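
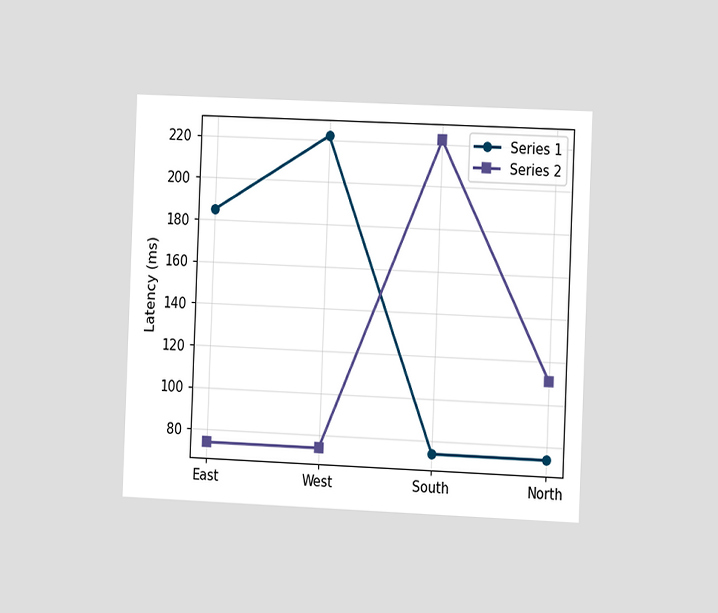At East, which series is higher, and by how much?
Series 1, by 111ms

The chart is tilted about 2° clockwise and viewed slightly from the right. At East, Series 1 sits above the other line by 111ms.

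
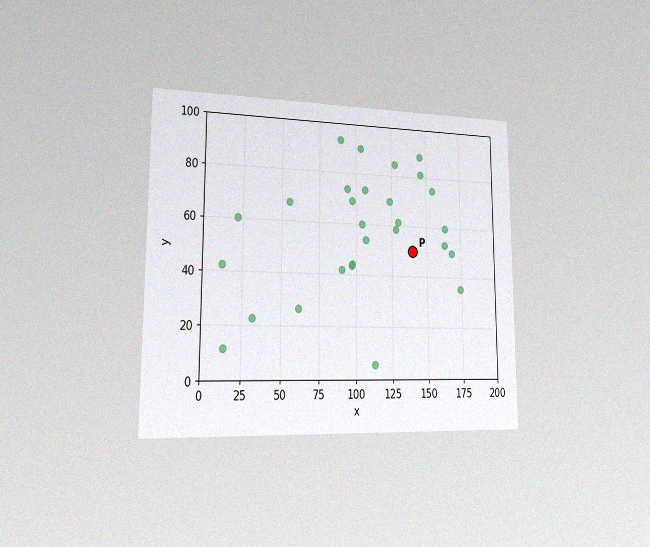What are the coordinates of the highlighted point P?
(140, 50)

The chart is viewed slightly from the left, with some photo noise. Following the gridlines from P to each axis, P sits at (140, 50).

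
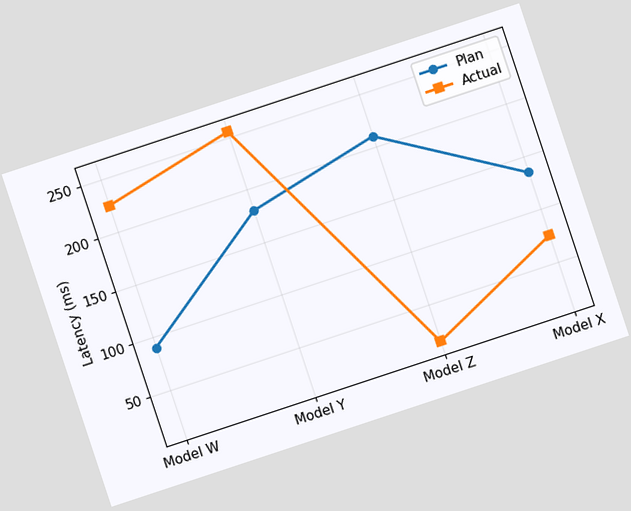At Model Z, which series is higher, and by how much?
Plan, by 195ms

The chart is tilted about 18° counter-clockwise. At Model Z, Plan sits above the other line by 195ms.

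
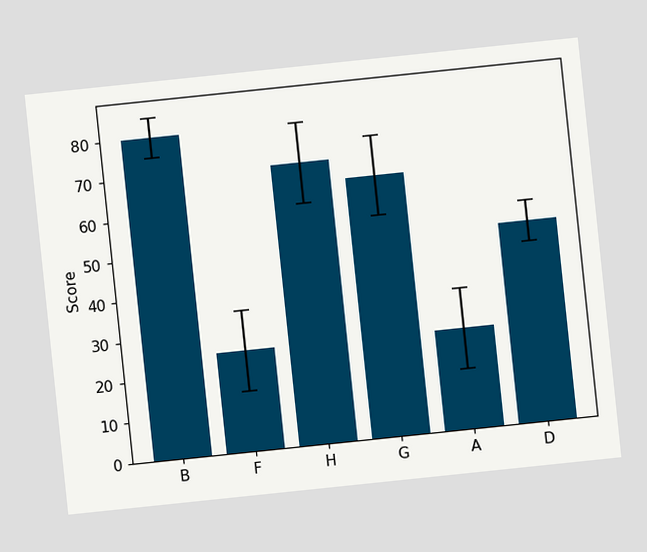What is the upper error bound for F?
The chart is tilted about 6° counter-clockwise. The F bar's upper whisker reaches 35.

35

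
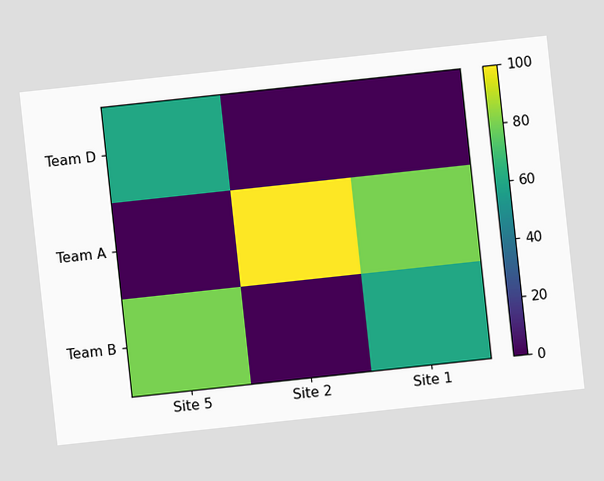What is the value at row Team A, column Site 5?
0

The chart is tilted about 6° counter-clockwise. Matching cell (Team A, Site 5) against the colorbar gives 0.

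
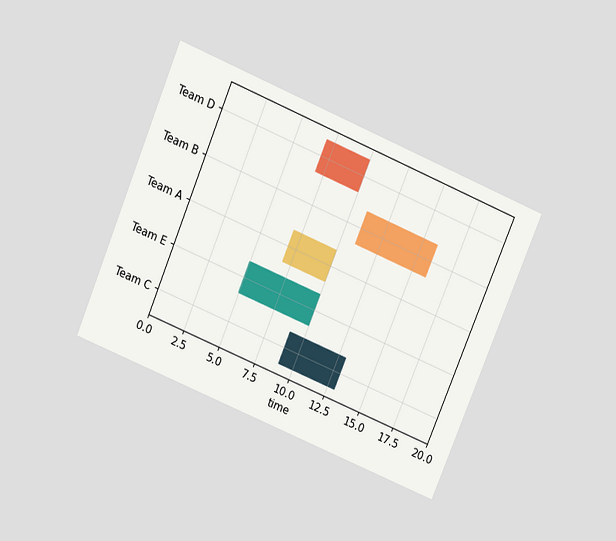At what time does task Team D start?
7

The chart is tilted about 23° clockwise and viewed slightly from above. The Team D bar begins at t=7.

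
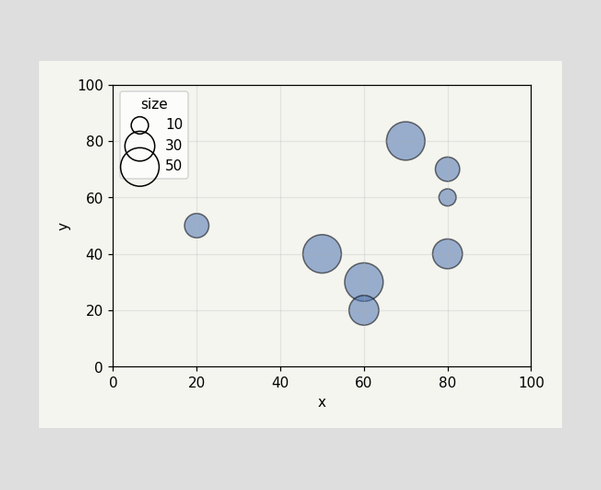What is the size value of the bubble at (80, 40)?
Matching the bubble at (80, 40) against the size legend gives 30.

30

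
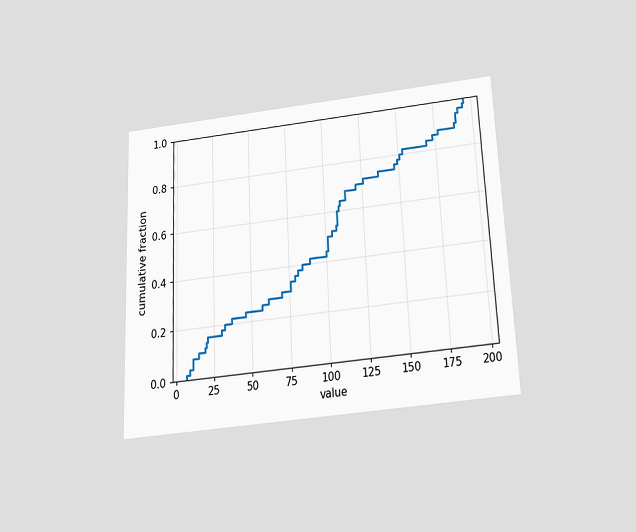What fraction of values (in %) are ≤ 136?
74%

The chart is tilted about 2° counter-clockwise and viewed slightly from below. At x=136 the ECDF step is at 74%.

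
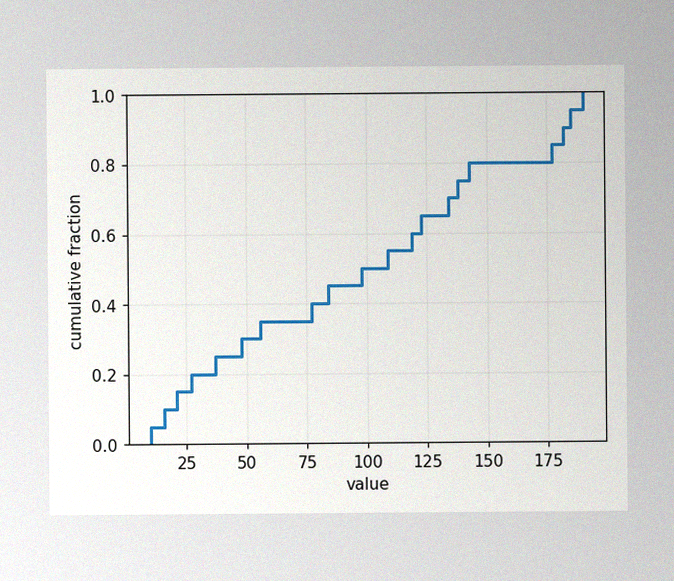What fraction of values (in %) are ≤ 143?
The image has some photo noise and uneven lighting. At x=143 the ECDF step is at 80%.

80%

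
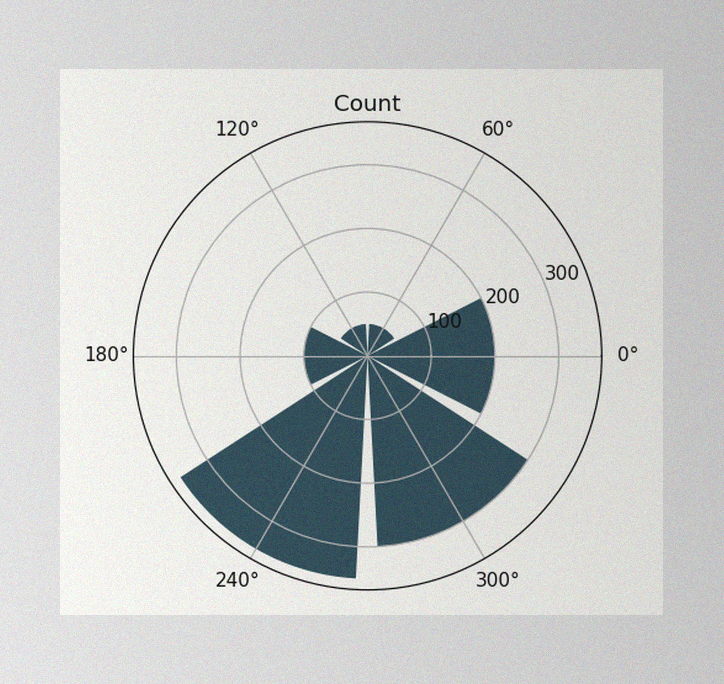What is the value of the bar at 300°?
The image has some photo noise and uneven lighting. The bar at 300° reaches 300 on the radial axis.

300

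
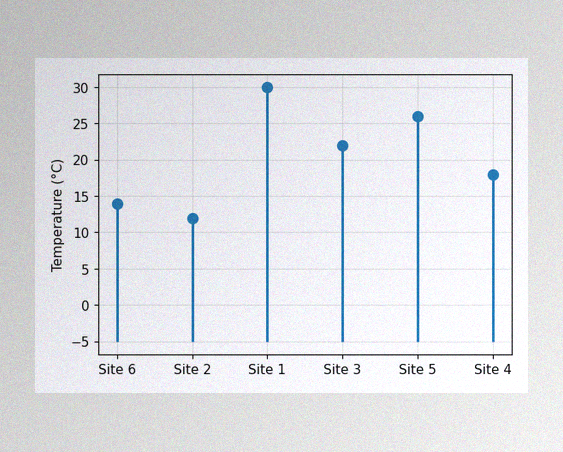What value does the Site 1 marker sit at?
30°C

The image has some photo noise and uneven lighting. The Site 1 marker sits at 30°C.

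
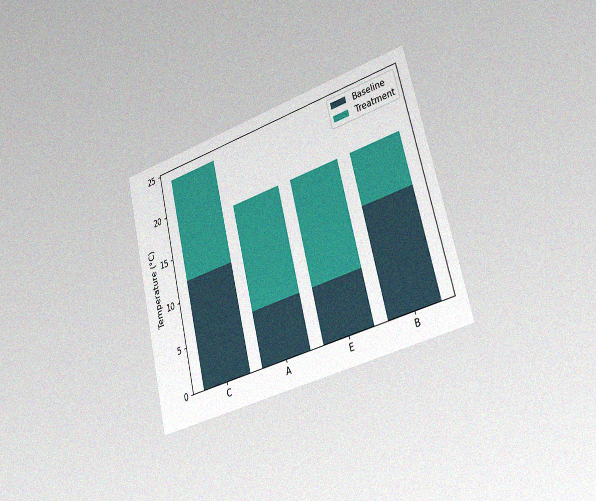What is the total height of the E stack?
The chart is tilted about 14° counter-clockwise and viewed slightly from the right, with some photo noise. The E stack's top reaches 18°C on the y-axis.

18°C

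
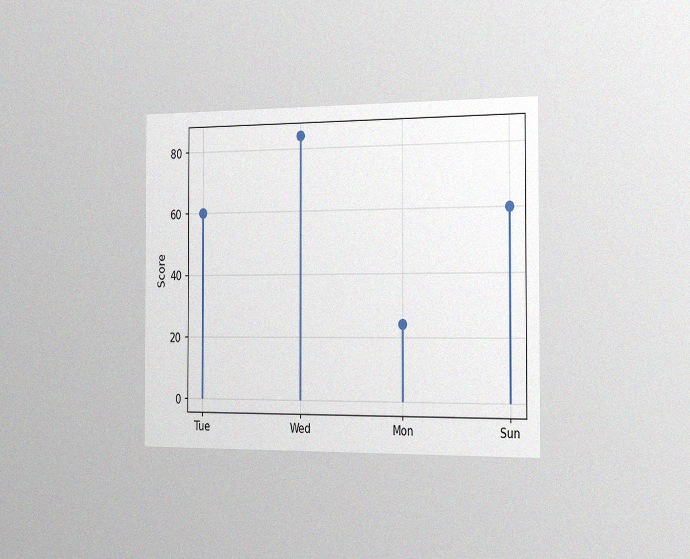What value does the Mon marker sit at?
24

The chart is viewed slightly from the right, with some photo noise. The Mon marker sits at 24.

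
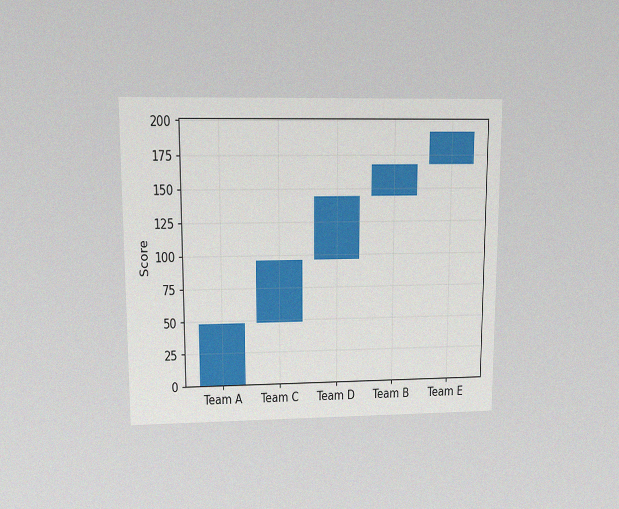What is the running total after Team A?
48

The chart is viewed at a slight angle, with some photo noise. After Team A the running total reaches 48.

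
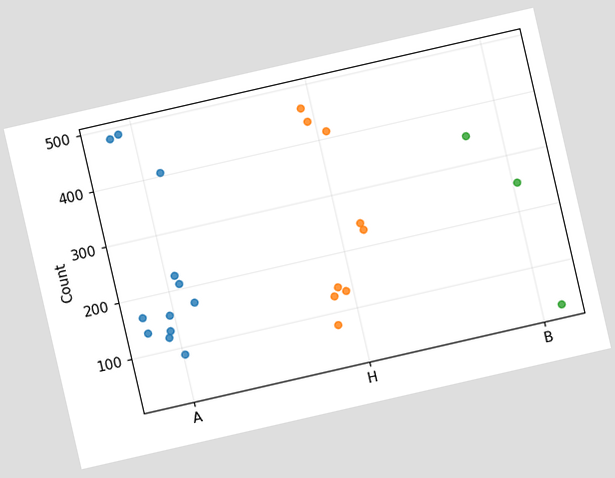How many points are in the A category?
The chart is tilted about 13° counter-clockwise. Counting the markers in the A column gives 12.

12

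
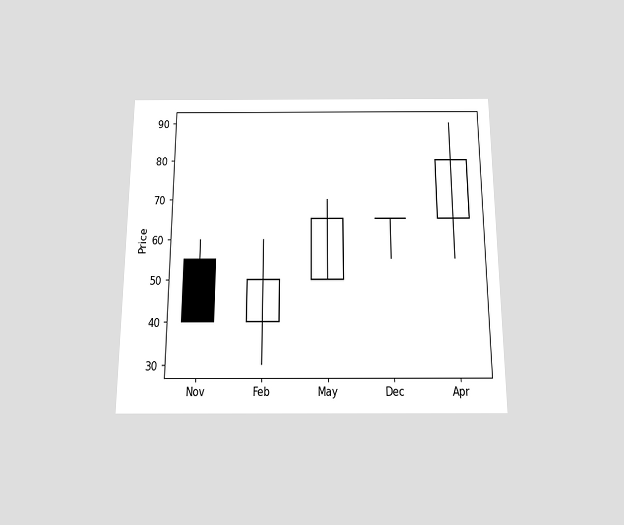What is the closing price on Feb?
The chart is viewed slightly from below. The Feb candle closes at 50.

50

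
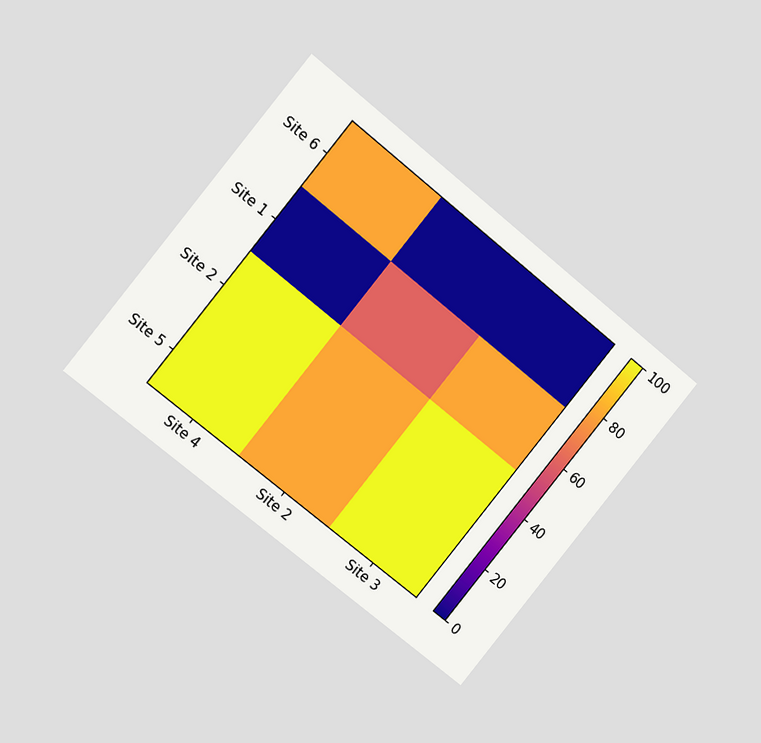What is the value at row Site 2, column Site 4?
100

The chart is tilted about 39° clockwise and viewed at a slight angle. Matching cell (Site 2, Site 4) against the colorbar gives 100.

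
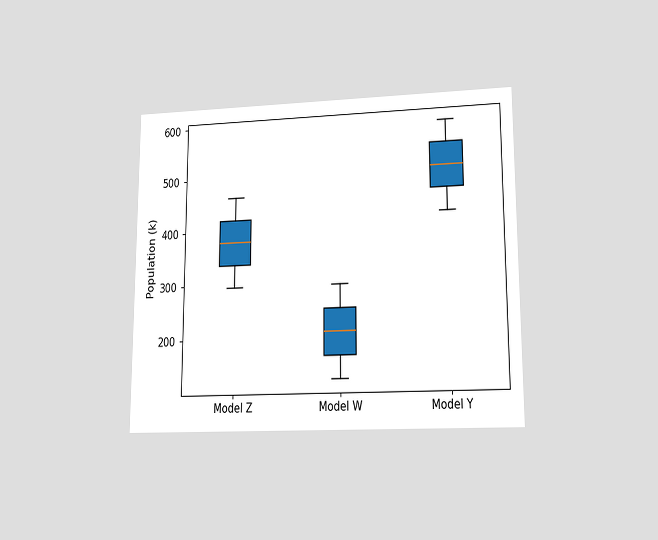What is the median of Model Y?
504k

The chart is viewed at a slight angle. The median line in the Model Y box sits at 504k.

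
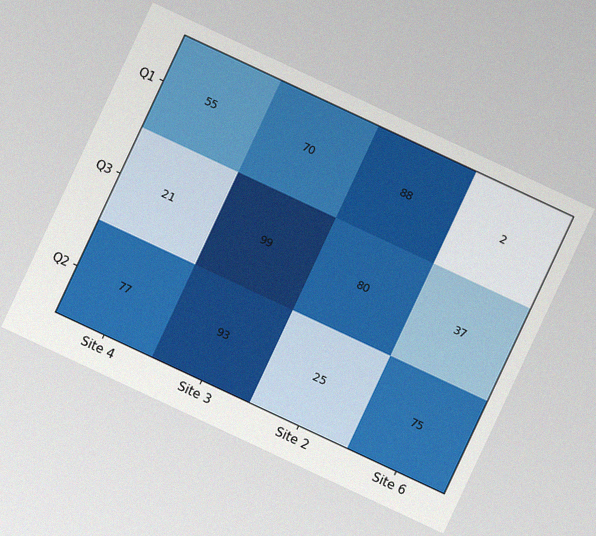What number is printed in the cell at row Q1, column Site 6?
2

The chart is tilted about 25° clockwise, with some photo noise. The (Q1, Site 6) cell reads 2.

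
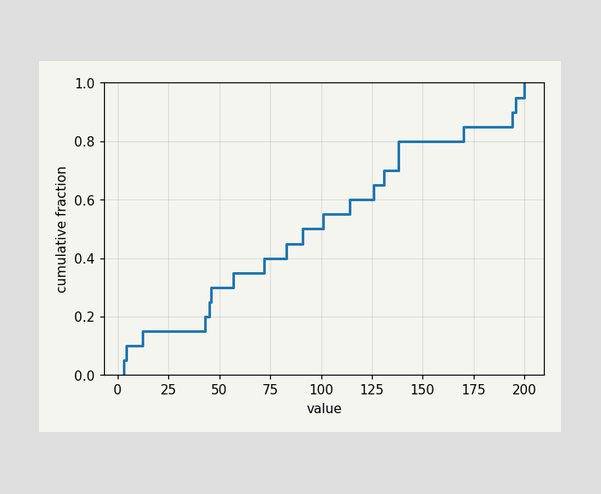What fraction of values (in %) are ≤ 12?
15%

At x=12 the ECDF step is at 15%.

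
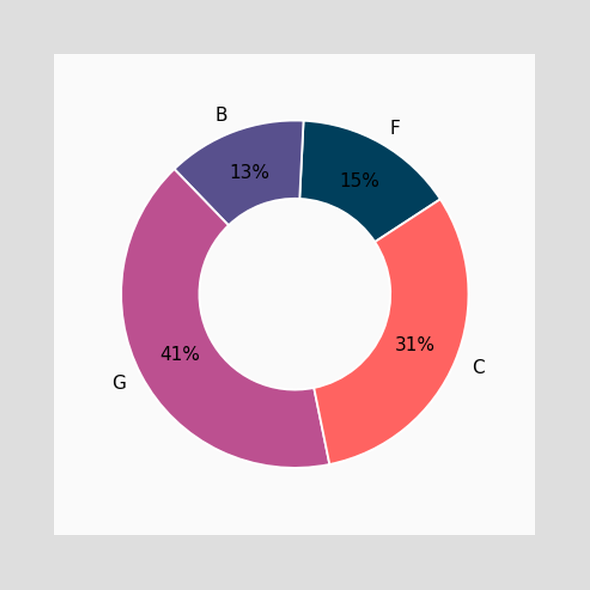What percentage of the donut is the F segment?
The F segment takes up 15% of the ring.

15%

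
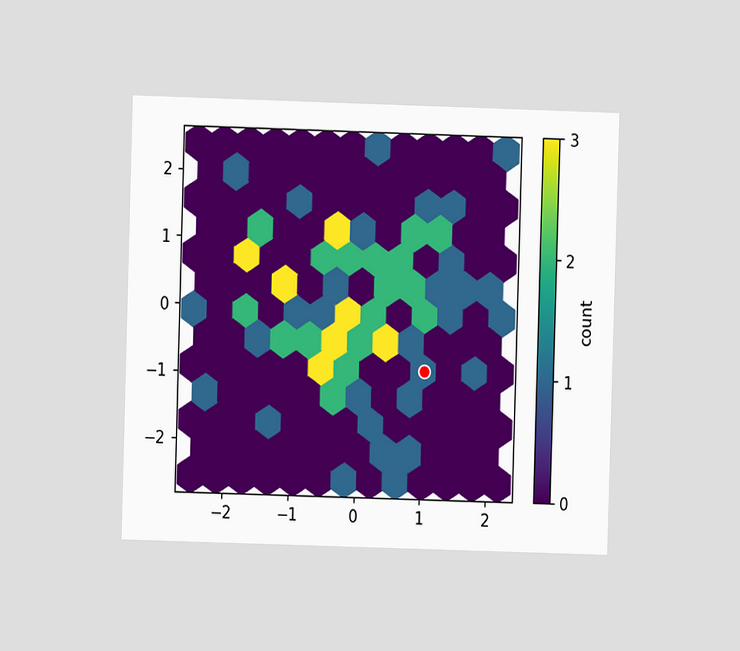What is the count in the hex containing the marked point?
The chart is viewed at a slight angle. The marked hex reads 1 on the colorbar.

1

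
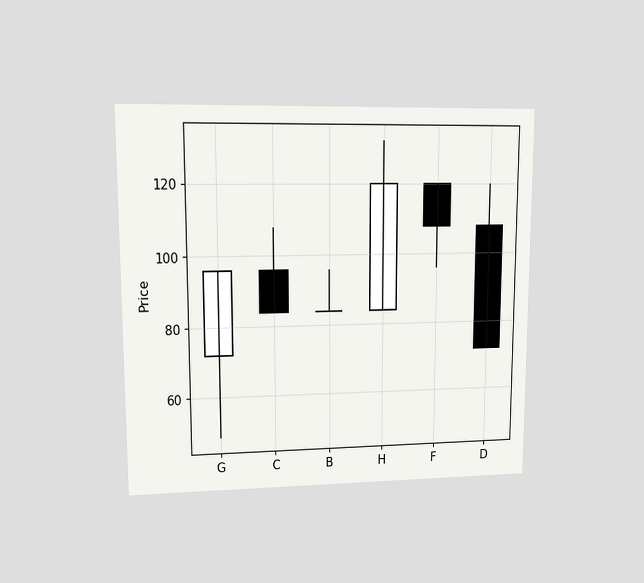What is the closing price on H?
120

The chart is viewed at a slight angle. The H candle closes at 120.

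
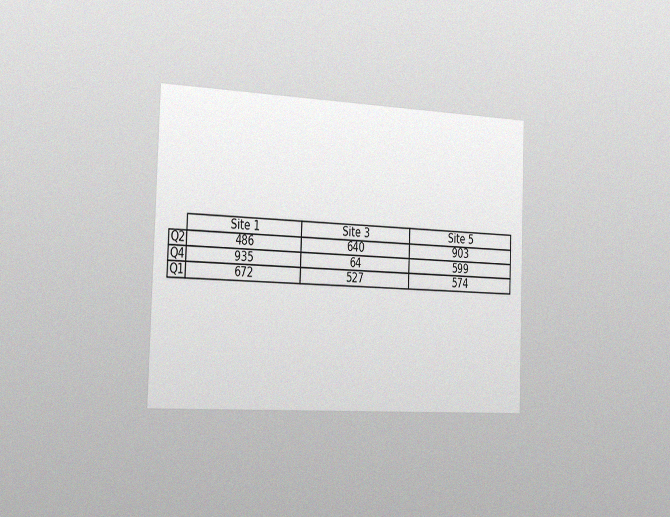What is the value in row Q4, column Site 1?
935

The chart is tilted about 2° clockwise and viewed slightly from the left, with some photo noise. The (Q4, Site 1) cell reads 935.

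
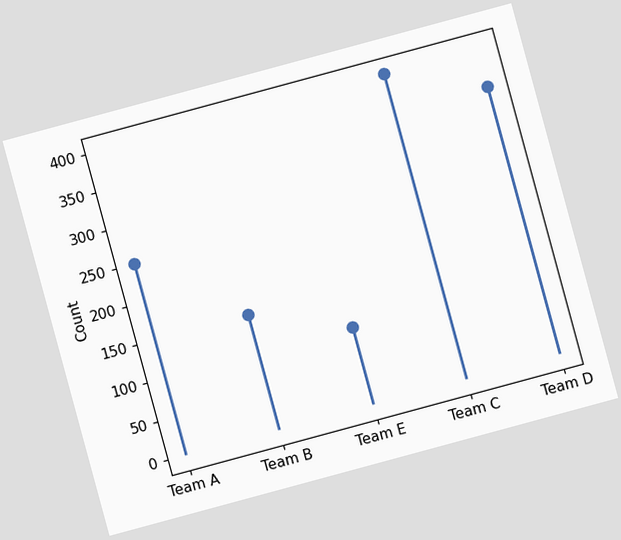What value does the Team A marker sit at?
250

The chart is tilted about 15° counter-clockwise. The Team A marker sits at 250.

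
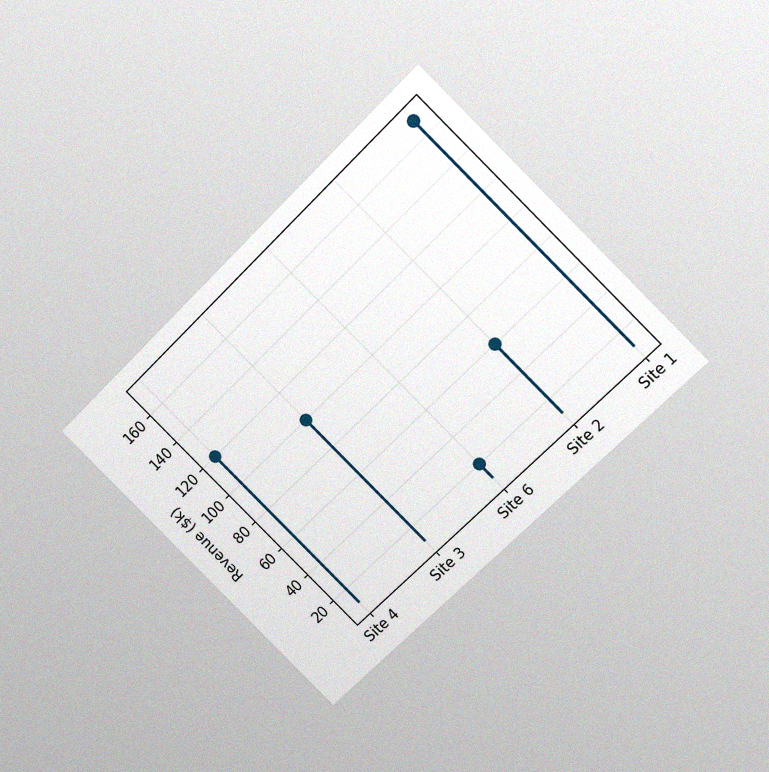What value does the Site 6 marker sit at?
The chart is tilted about 45° counter-clockwise and viewed at a slight angle, with some photo noise. The Site 6 marker sits at $20k.

$20k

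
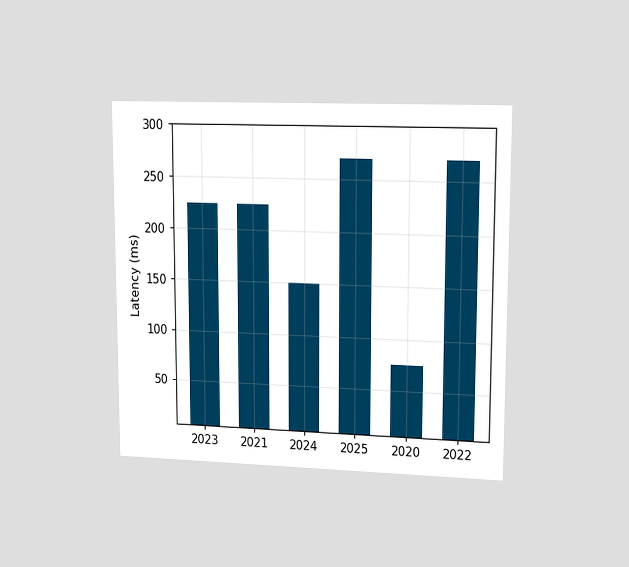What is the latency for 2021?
The chart is viewed at a slight angle. Reading along the chart's y-axis, the 2021 bar reaches 225ms.

225ms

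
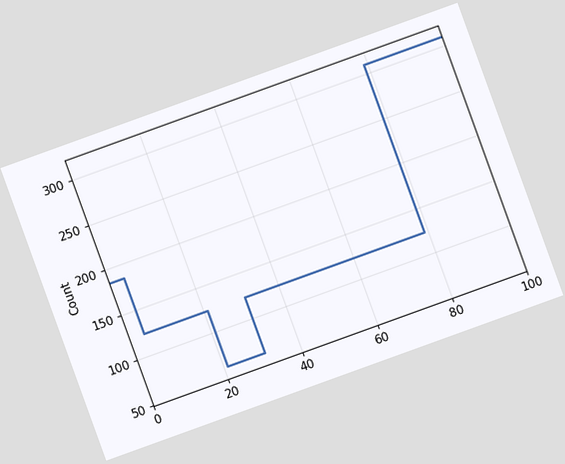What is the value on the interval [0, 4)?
The chart is tilted about 20° counter-clockwise. On [0, 4) the step sits at 186.

186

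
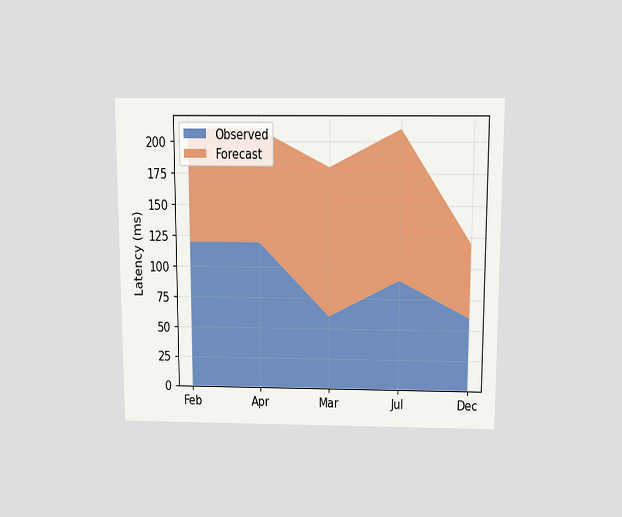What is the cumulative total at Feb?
210ms

The chart is viewed slightly from above. The stacked total at Feb reaches 210ms.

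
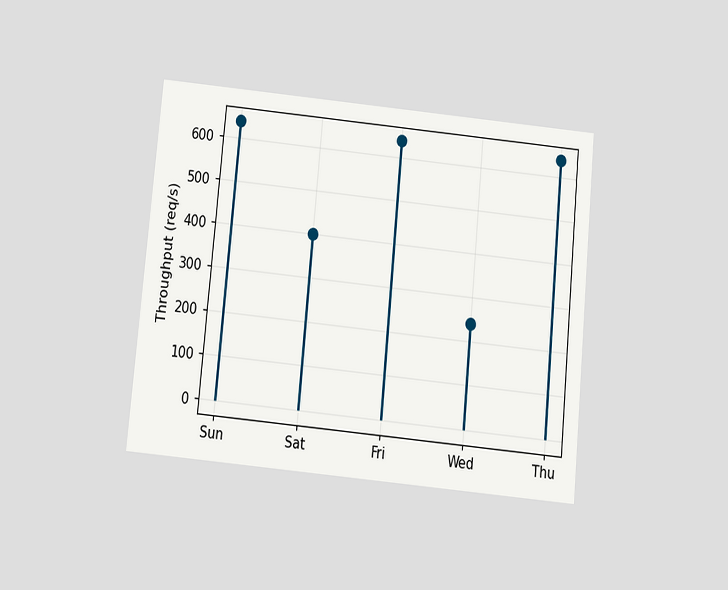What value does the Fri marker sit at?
The chart is tilted about 5° clockwise and viewed slightly from below. The Fri marker sits at 640req/s.

640req/s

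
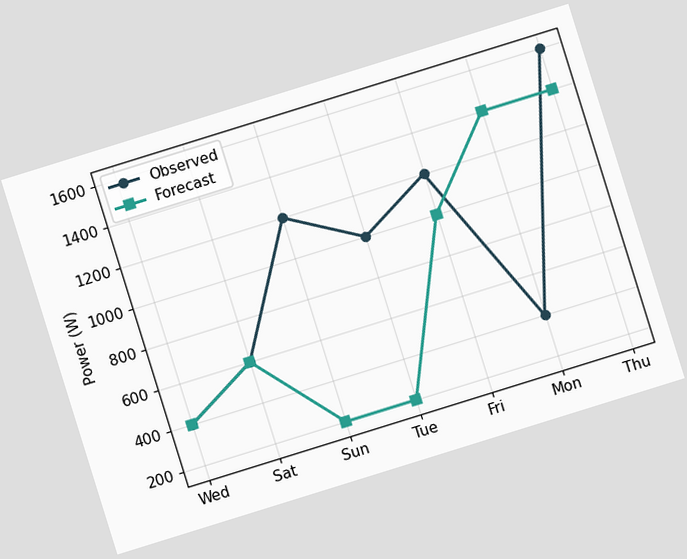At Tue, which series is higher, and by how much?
The chart is tilted about 17° counter-clockwise. At Tue, Observed sits above the other line by 800W.

Observed, by 800W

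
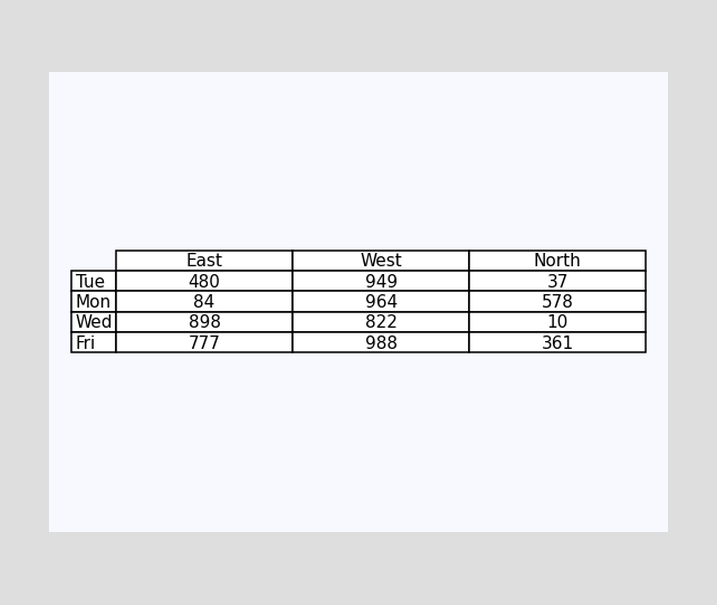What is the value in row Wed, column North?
10

The (Wed, North) cell reads 10.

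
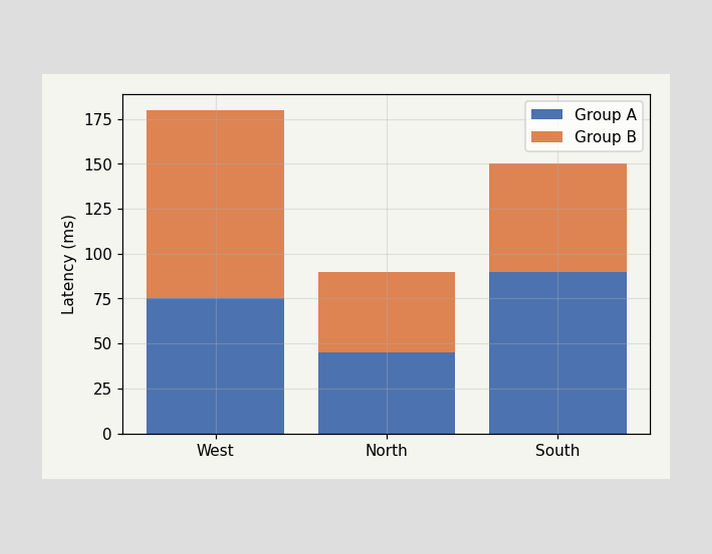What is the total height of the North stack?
The North stack's top reaches 90ms on the y-axis.

90ms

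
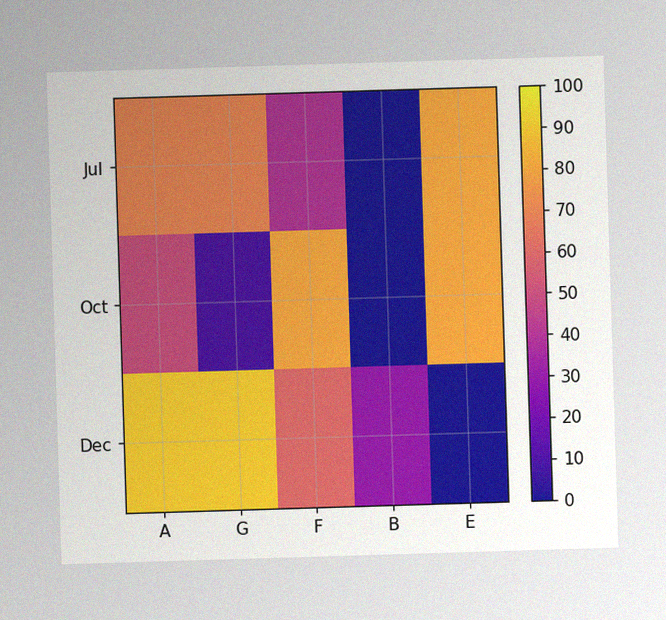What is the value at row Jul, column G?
70

The image has some photo noise and uneven lighting. Matching cell (Jul, G) against the colorbar gives 70.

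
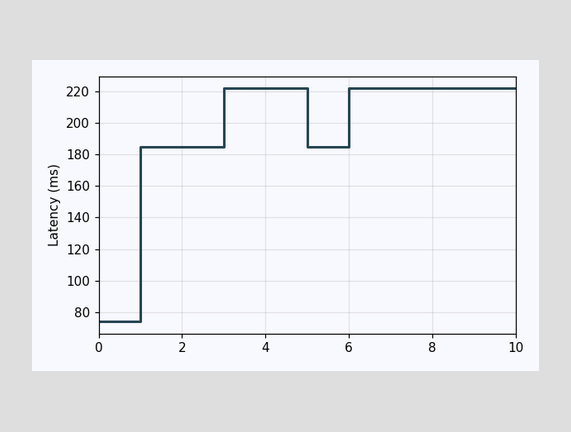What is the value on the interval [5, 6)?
On [5, 6) the step sits at 185ms.

185ms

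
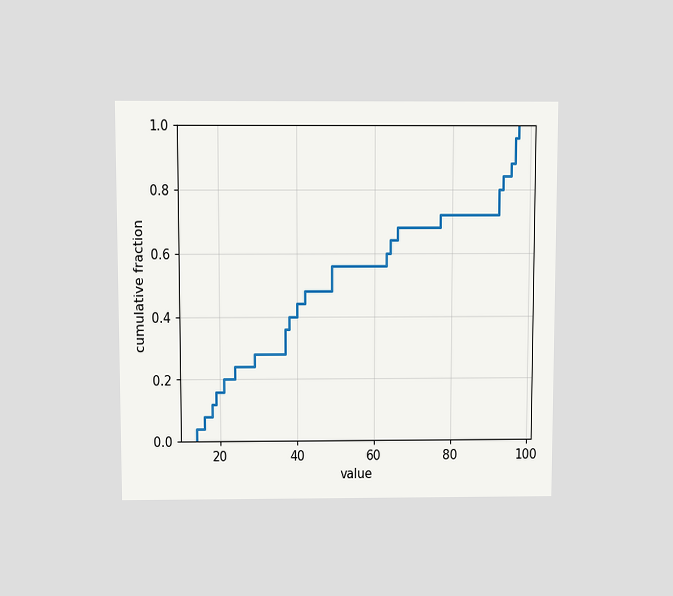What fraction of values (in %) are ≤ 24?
The chart is viewed slightly from above. At x=24 the ECDF step is at 24%.

24%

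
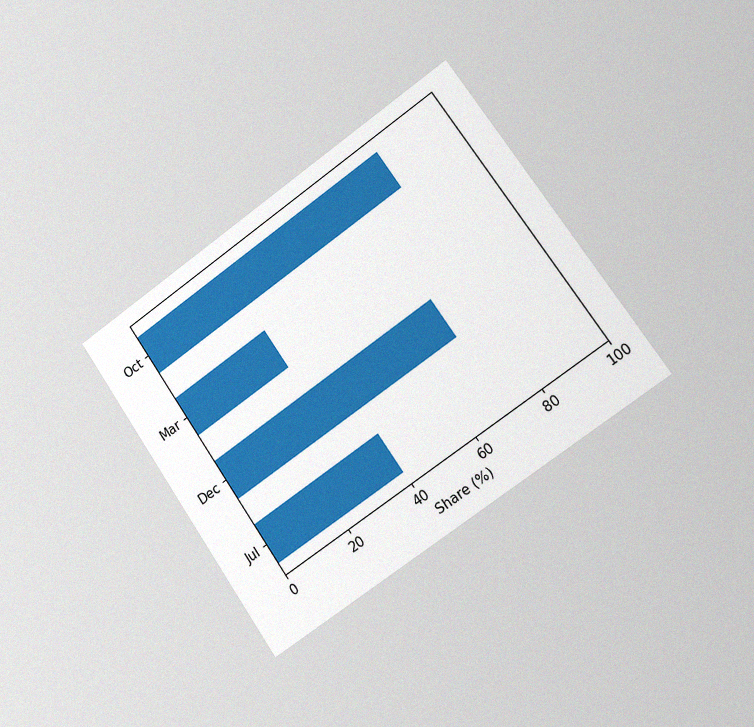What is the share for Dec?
The chart is tilted about 35° counter-clockwise and viewed slightly from the right, with some photo noise. Reading along the chart's x-axis, the Dec bar reaches 70%.

70%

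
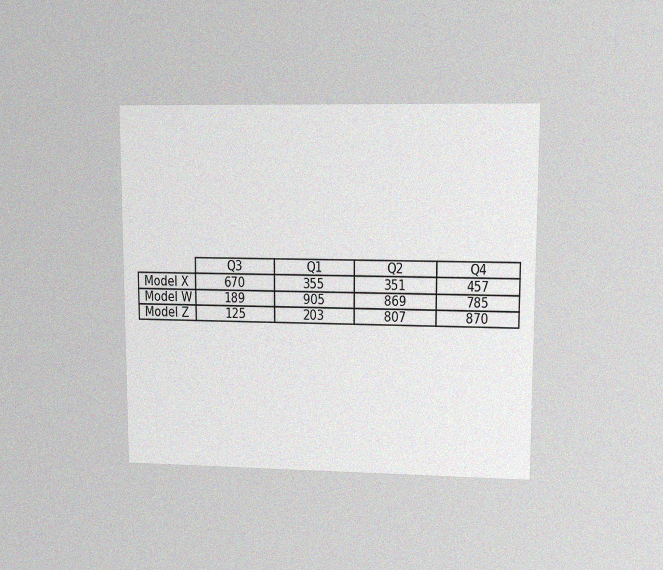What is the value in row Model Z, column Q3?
The chart is viewed at a slight angle, with some photo noise. The (Model Z, Q3) cell reads 125.

125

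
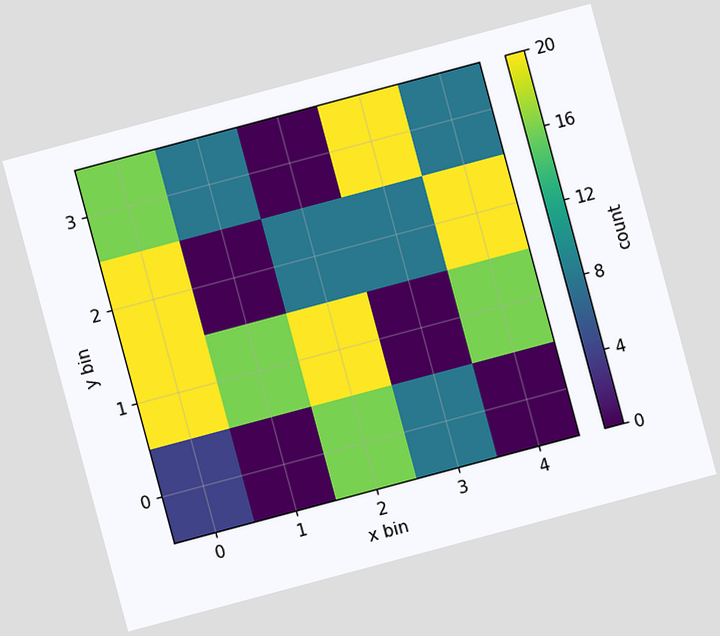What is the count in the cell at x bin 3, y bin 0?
8

The chart is tilted about 15° counter-clockwise. Matching the cell (3, 0) against the colorbar gives 8.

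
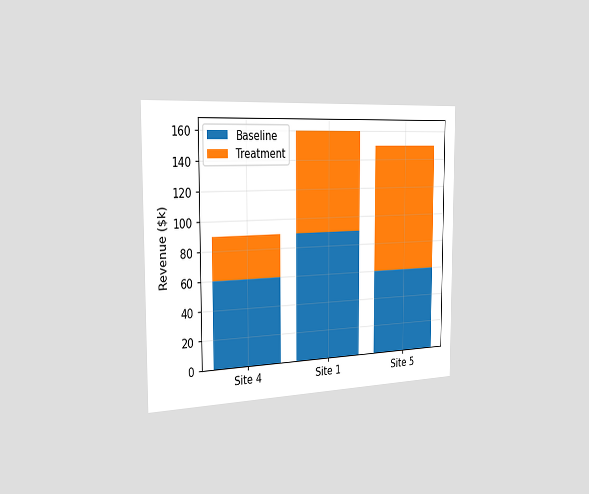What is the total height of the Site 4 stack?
The chart is viewed slightly from the left. The Site 4 stack's top reaches $90k on the y-axis.

$90k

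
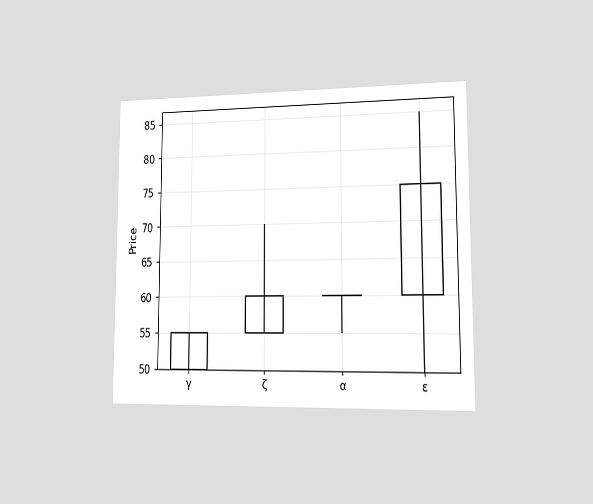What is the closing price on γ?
55

The chart is viewed slightly from the right. The γ candle closes at 55.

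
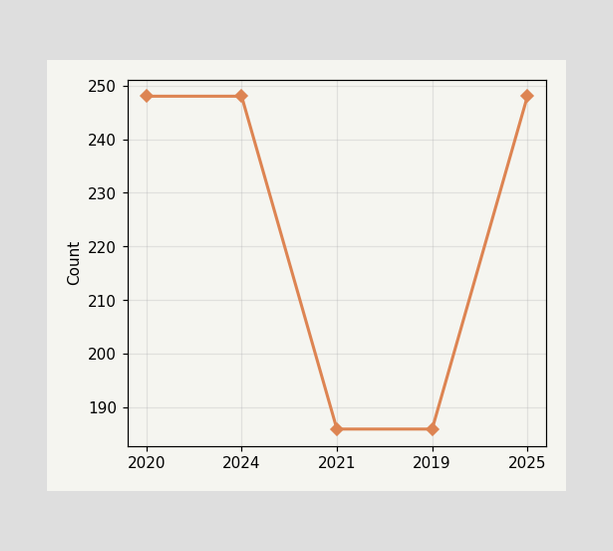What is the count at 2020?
248

At 2020, the line is at 248.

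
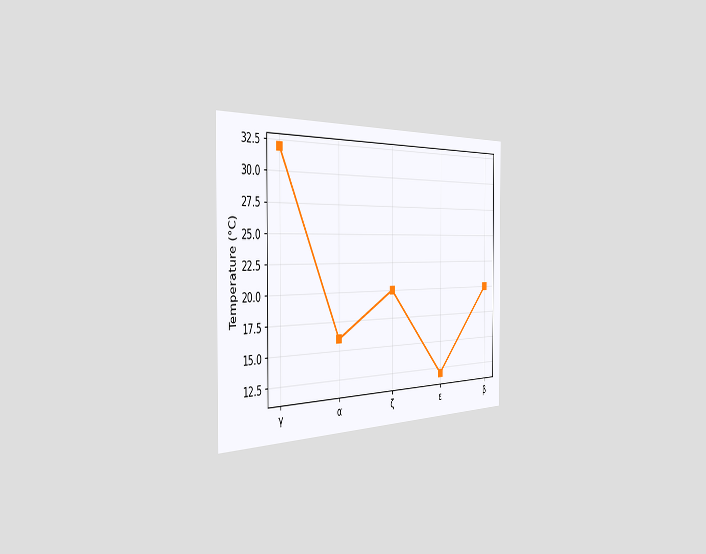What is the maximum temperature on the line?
The chart is viewed slightly from the left. The highest point is at γ, and reading across to the y-axis gives 32°C.

32°C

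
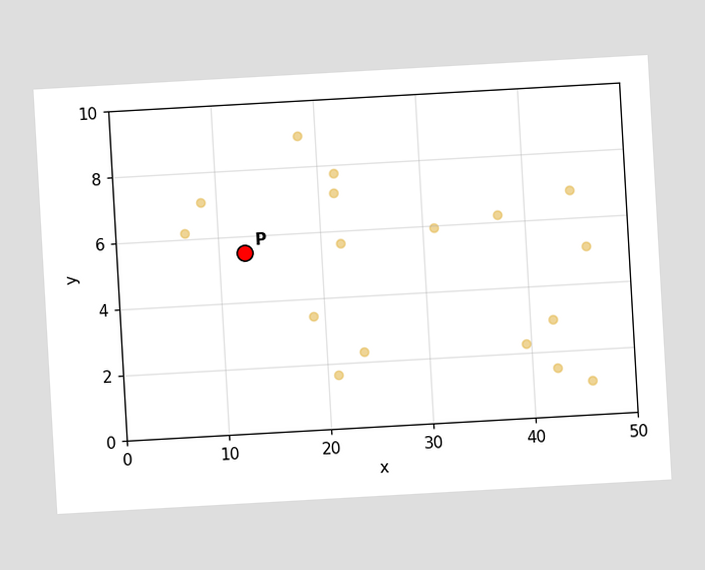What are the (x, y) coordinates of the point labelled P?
(12.5, 5.5)

The chart is tilted about 3° counter-clockwise. Following the gridlines from P to each axis, P sits at (12.5, 5.5).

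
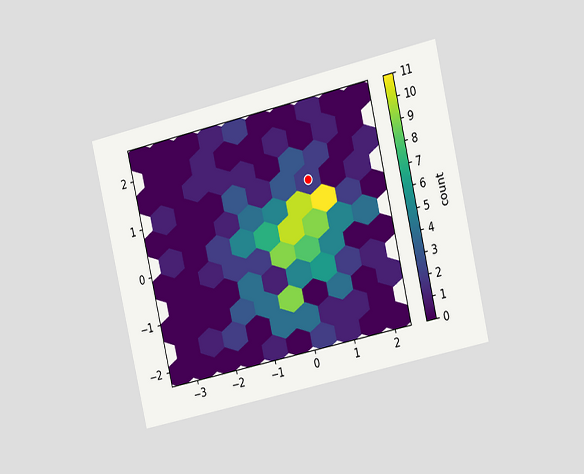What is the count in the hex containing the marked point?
The chart is tilted about 13° counter-clockwise and viewed slightly from the right. The marked hex reads 2 on the colorbar.

2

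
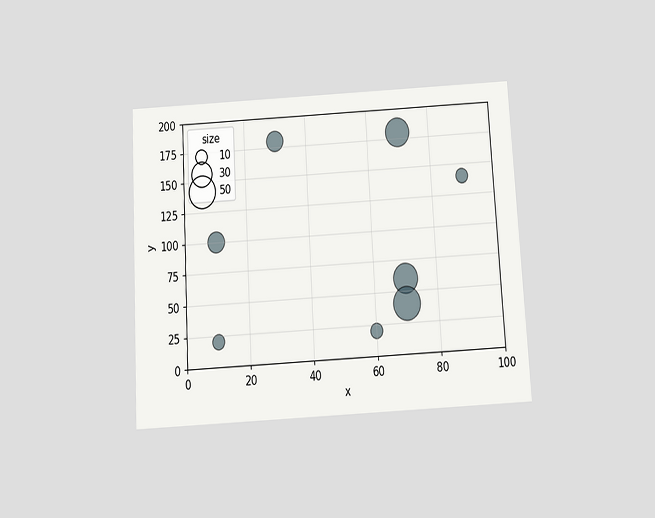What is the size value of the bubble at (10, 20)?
The chart is tilted about 3° counter-clockwise and viewed slightly from below. Matching the bubble at (10, 20) against the size legend gives 10.

10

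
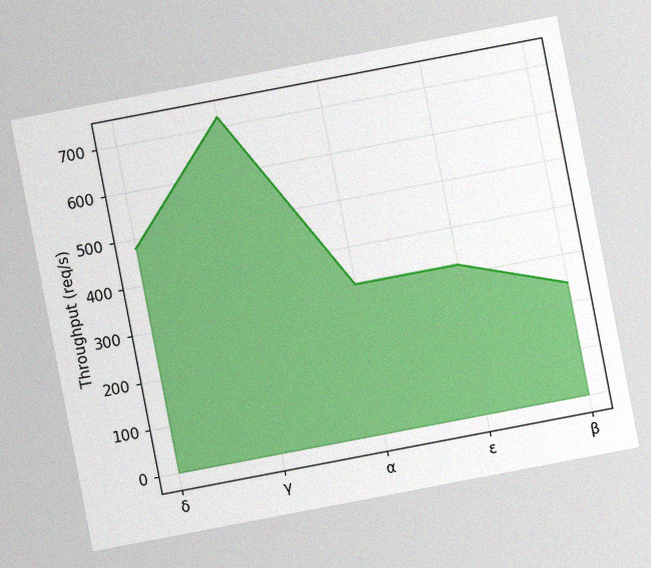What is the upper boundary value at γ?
The chart is tilted about 11° counter-clockwise, with some photo noise. At γ the upper boundary is at 720req/s.

720req/s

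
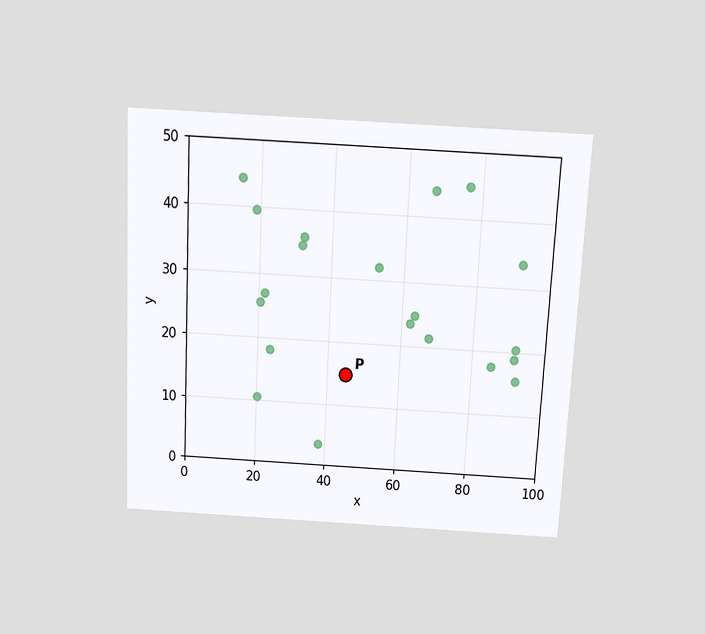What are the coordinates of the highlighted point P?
(45, 15)

The chart is tilted about 3° clockwise and viewed slightly from above. Following the gridlines from P to each axis, P sits at (45, 15).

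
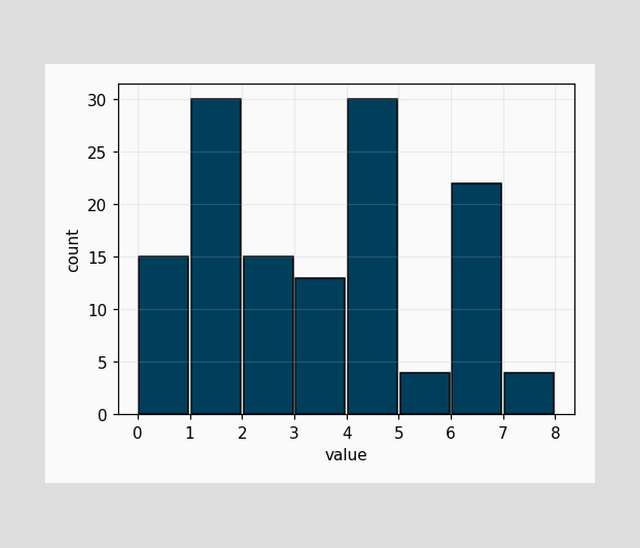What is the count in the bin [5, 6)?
The [5, 6) bin has height 4.

4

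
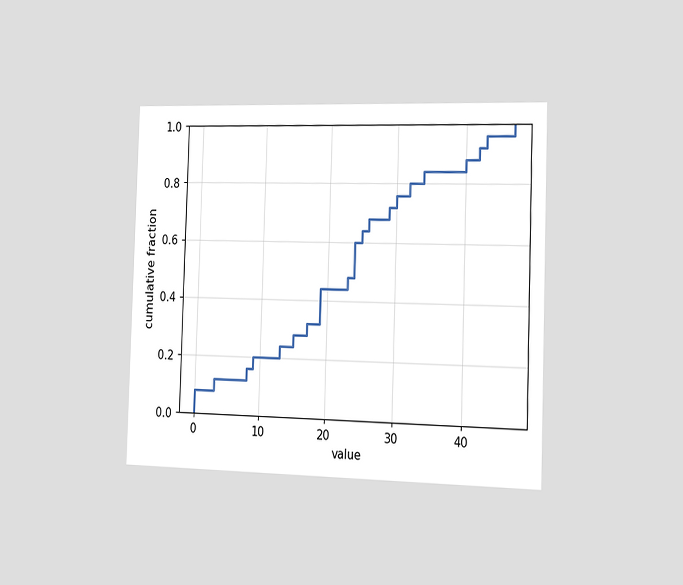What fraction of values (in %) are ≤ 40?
The chart is viewed slightly from the right. At x=40 the ECDF step is at 88%.

88%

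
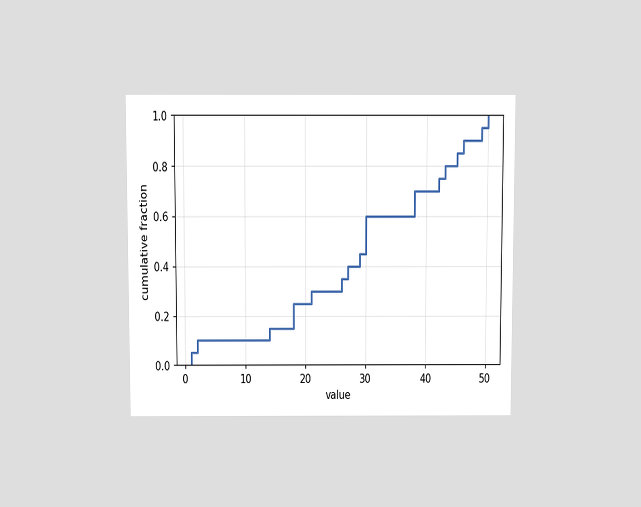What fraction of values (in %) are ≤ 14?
15%

The chart is viewed slightly from above. At x=14 the ECDF step is at 15%.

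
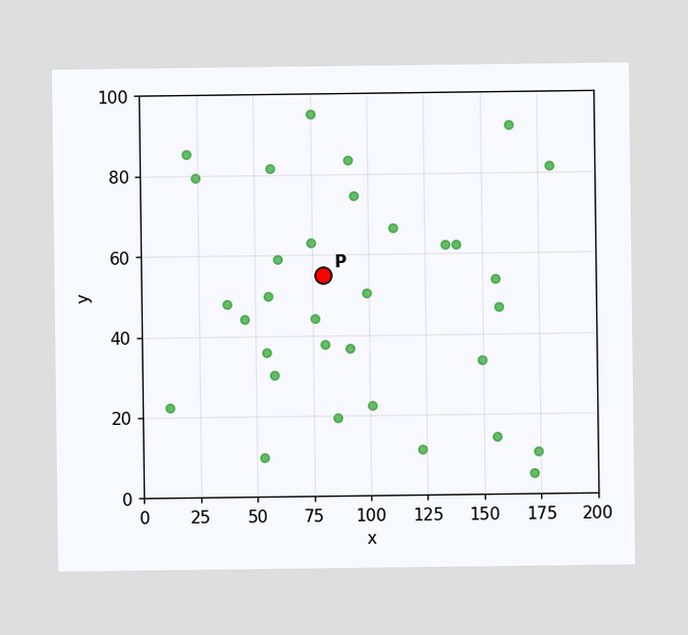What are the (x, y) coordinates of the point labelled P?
(80, 55)

Following the gridlines from P to each axis, P sits at (80, 55).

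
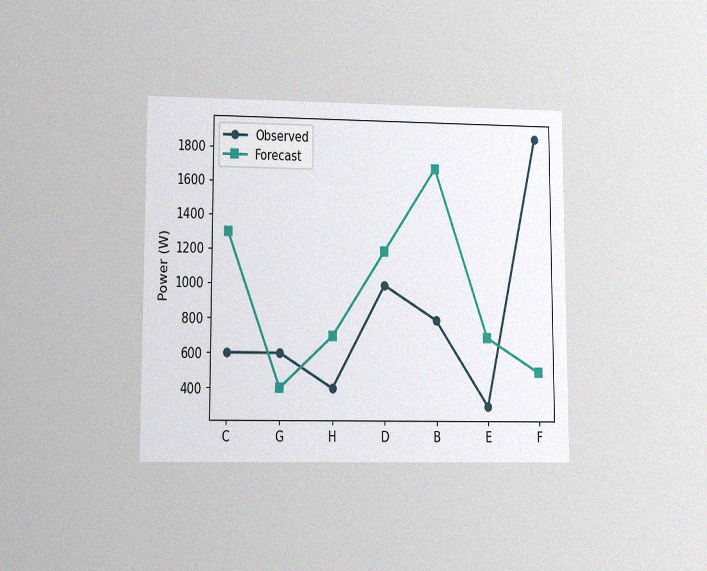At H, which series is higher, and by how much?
Forecast, by 300W

The chart is viewed at a slight angle, with some photo noise. At H, Forecast sits above the other line by 300W.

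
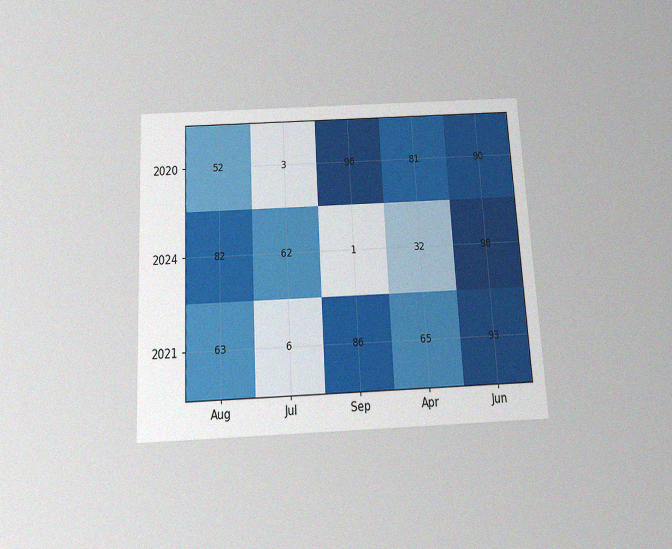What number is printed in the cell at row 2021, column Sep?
The chart is tilted about 3° counter-clockwise and viewed slightly from below, with some photo noise. The (2021, Sep) cell reads 86.

86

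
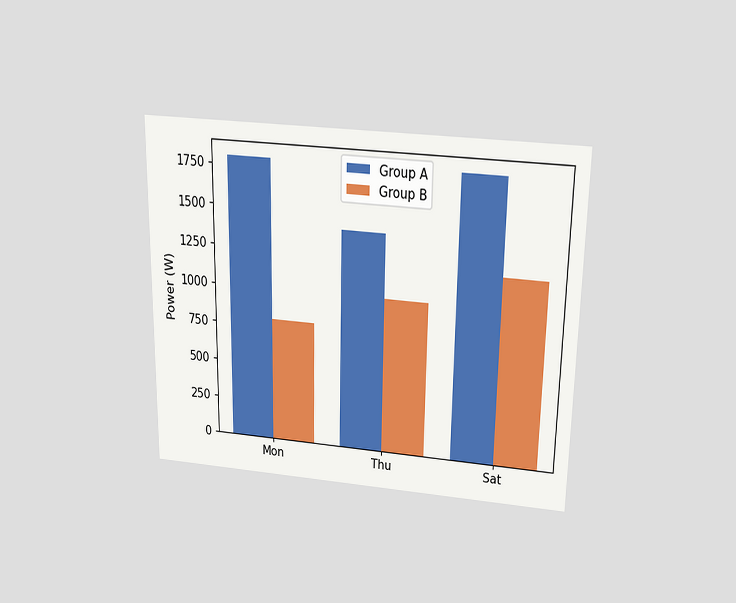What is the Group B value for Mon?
800W

The chart is viewed slightly from above. The Group B bar at Mon reaches 800W on the y-axis.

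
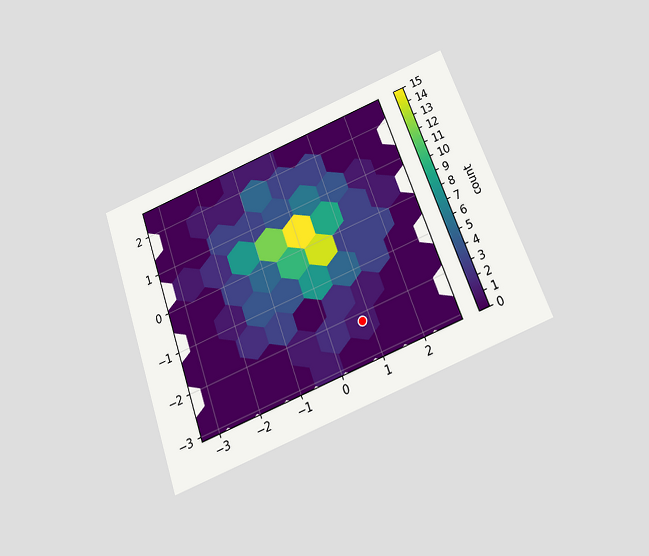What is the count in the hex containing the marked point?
1

The chart is tilted about 20° counter-clockwise and viewed slightly from below. The marked hex reads 1 on the colorbar.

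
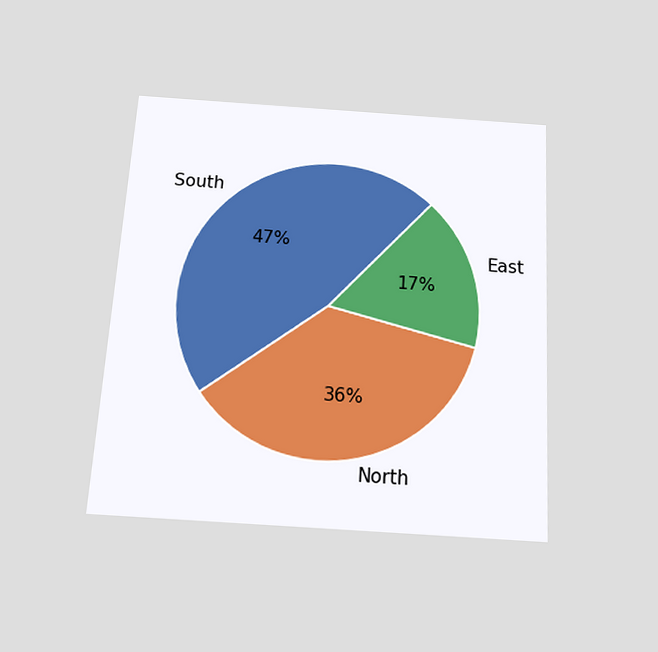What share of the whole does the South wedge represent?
The chart is tilted about 3° clockwise and viewed slightly from below. The South slice takes up 47% of the pie.

47%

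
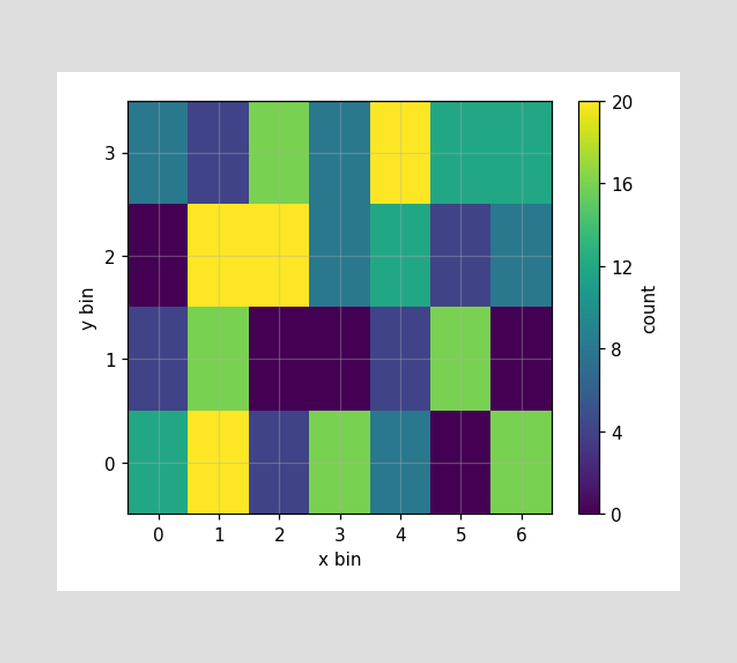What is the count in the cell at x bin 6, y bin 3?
12

Matching the cell (6, 3) against the colorbar gives 12.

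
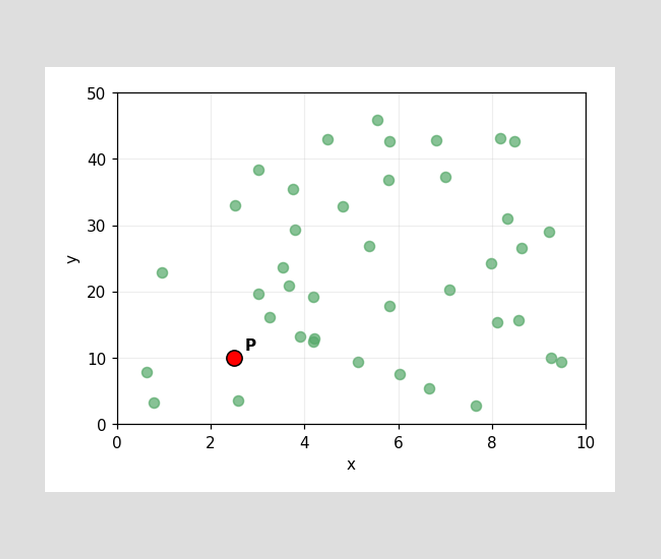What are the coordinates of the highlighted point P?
Following the gridlines from P to each axis, P sits at (2.5, 10).

(2.5, 10)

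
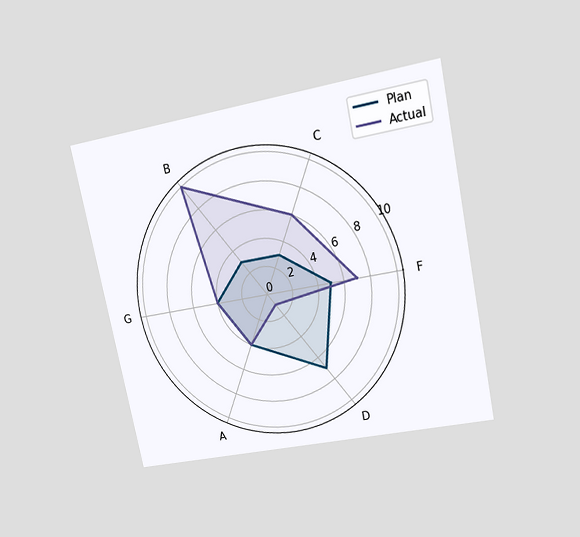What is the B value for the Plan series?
The chart is tilted about 12° counter-clockwise and viewed at a slight angle. On the B axis, Plan reaches 3.

3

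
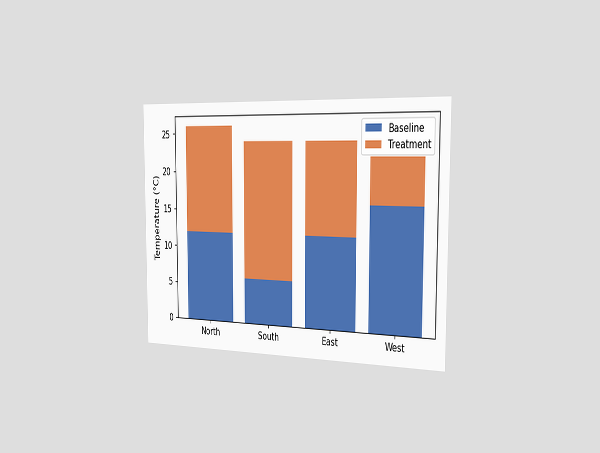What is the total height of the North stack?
The chart is viewed slightly from the right. The North stack's top reaches 26°C on the y-axis.

26°C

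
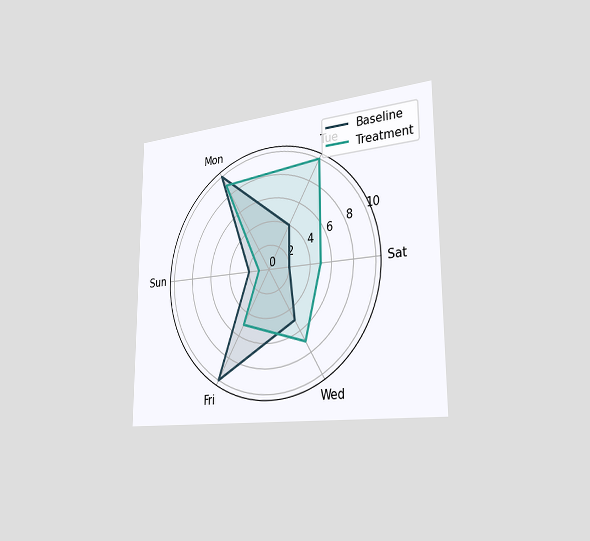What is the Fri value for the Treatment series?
5

The chart is viewed slightly from the right. On the Fri axis, Treatment reaches 5.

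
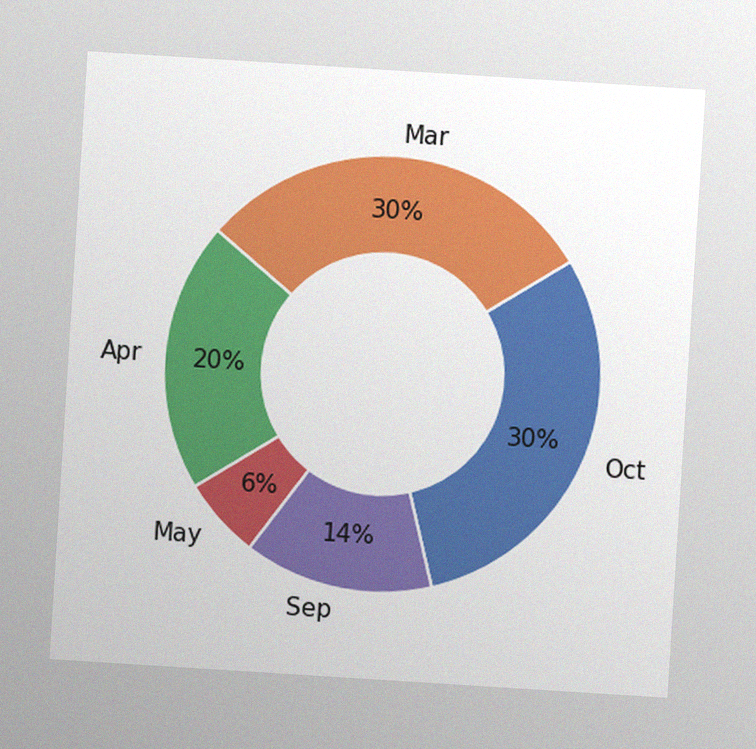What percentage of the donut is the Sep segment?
The chart is tilted about 4° clockwise, with some photo noise. The Sep segment takes up 14% of the ring.

14%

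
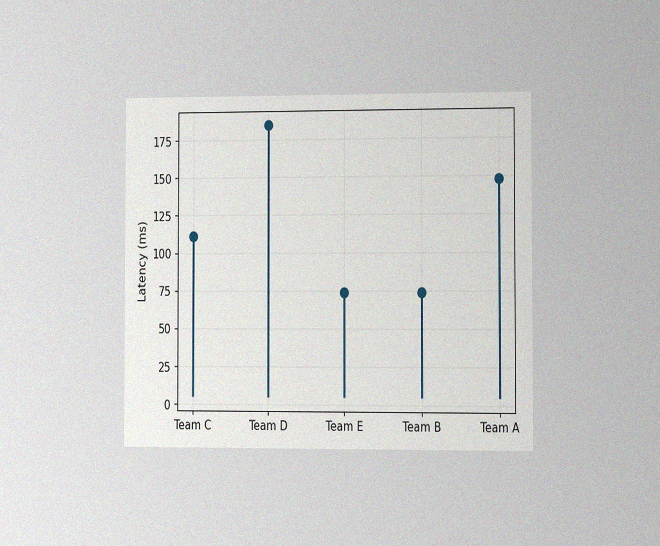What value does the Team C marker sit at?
111ms

The chart is viewed slightly from the right, with some photo noise. The Team C marker sits at 111ms.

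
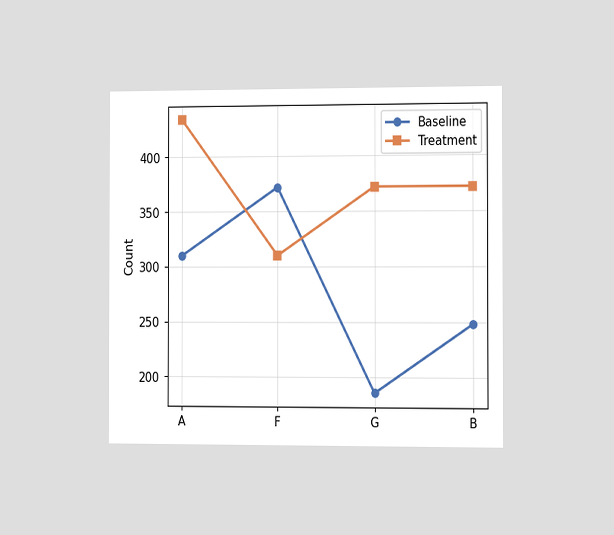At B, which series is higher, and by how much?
The chart is viewed slightly from the right. At B, Treatment sits above the other line by 124.

Treatment, by 124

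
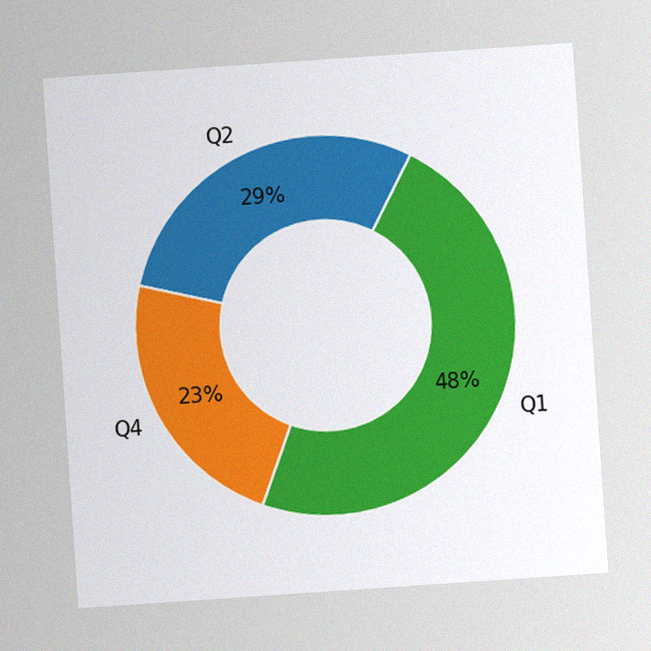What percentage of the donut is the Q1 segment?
The chart is tilted about 4° counter-clockwise, with some photo noise. The Q1 segment takes up 48% of the ring.

48%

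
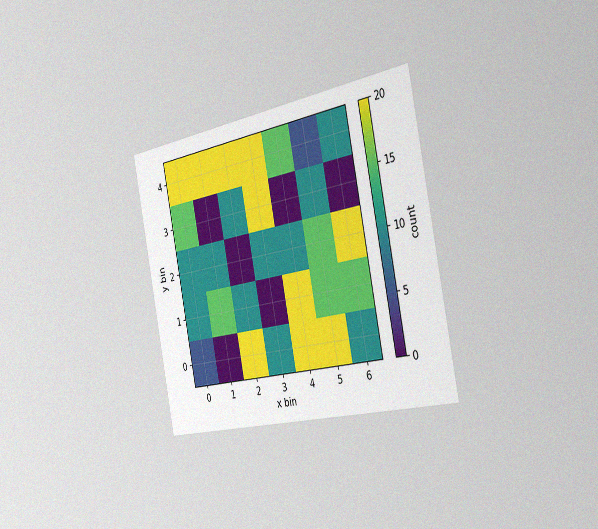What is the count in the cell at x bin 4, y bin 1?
The chart is tilted about 11° counter-clockwise and viewed slightly from the right, with some photo noise. Matching the cell (4, 1) against the colorbar gives 20.

20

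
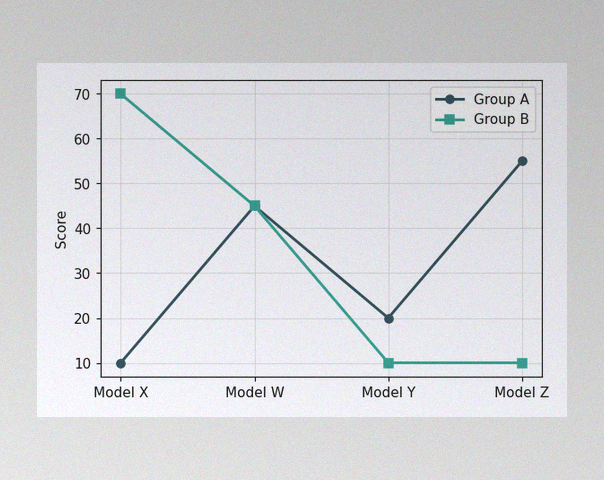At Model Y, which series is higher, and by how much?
Group A, by 10

The image has some photo noise and uneven lighting. At Model Y, Group A sits above the other line by 10.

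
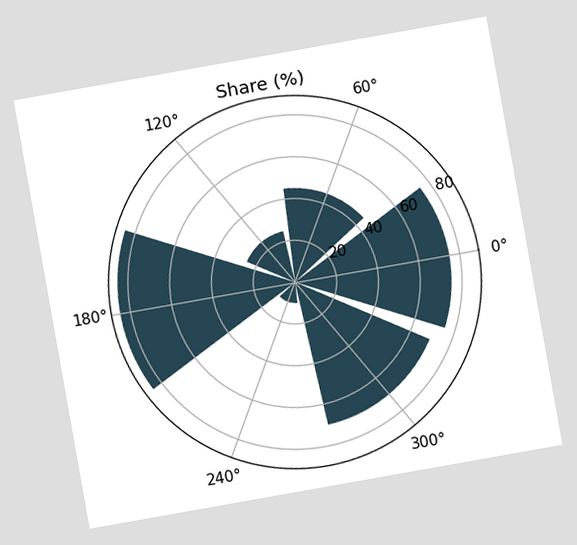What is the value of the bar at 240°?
10%

The chart is tilted about 10° counter-clockwise. The bar at 240° reaches 10% on the radial axis.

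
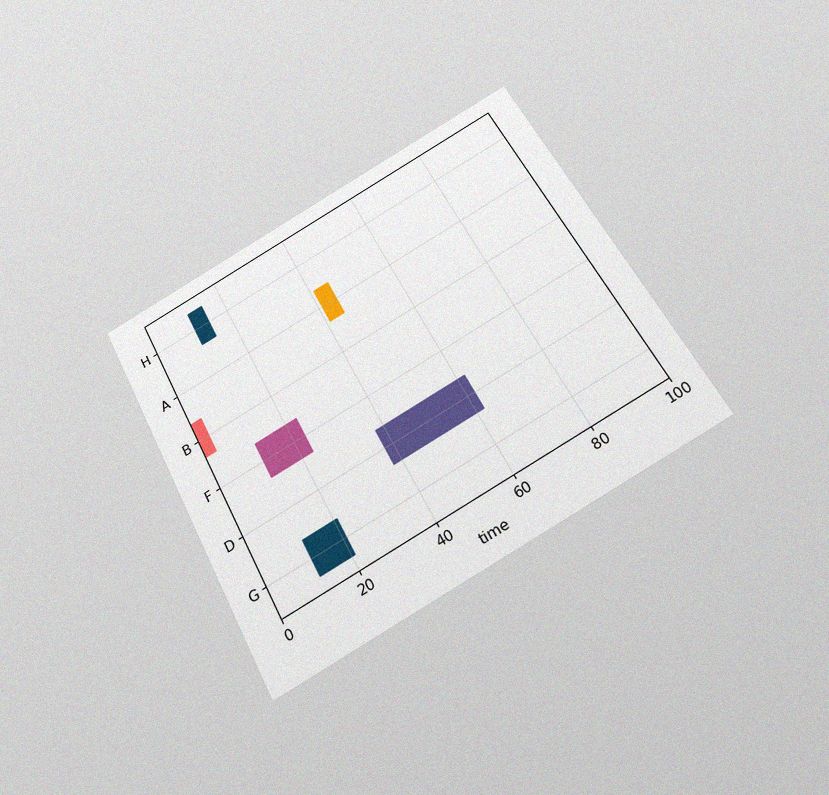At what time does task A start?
41

The chart is tilted about 28° counter-clockwise and viewed slightly from below, with some photo noise. The A bar begins at t=41.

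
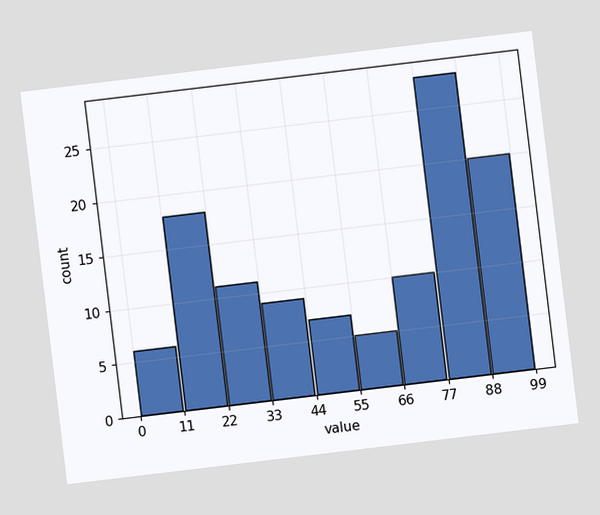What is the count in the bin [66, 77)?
The chart is tilted about 7° counter-clockwise. The [66, 77) bin has height 10.

10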